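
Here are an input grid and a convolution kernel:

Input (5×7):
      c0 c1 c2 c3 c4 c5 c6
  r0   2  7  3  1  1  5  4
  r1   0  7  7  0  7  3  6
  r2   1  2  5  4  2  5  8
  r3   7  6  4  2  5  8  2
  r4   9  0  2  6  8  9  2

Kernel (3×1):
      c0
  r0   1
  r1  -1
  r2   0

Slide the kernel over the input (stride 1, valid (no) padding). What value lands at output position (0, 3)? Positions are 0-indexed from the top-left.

1

The receptive field on the input at this output position is [1 / 0 / 4]. Elementwise product with the kernel and sum: 1·1 + 0·-1.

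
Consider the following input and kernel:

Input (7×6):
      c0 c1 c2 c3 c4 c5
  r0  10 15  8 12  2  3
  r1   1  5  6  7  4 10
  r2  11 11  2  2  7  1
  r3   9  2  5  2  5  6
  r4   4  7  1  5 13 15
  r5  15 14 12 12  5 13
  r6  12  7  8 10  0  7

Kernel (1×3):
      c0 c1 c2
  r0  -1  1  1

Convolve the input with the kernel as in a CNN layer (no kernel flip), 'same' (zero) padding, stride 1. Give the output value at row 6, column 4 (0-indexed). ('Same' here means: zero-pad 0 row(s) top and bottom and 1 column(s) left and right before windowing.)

-3

The receptive field on the zero-padded input at this output position is [10 0 7]. Elementwise product with the kernel and sum: 10·-1 + 0·1 + 7·1.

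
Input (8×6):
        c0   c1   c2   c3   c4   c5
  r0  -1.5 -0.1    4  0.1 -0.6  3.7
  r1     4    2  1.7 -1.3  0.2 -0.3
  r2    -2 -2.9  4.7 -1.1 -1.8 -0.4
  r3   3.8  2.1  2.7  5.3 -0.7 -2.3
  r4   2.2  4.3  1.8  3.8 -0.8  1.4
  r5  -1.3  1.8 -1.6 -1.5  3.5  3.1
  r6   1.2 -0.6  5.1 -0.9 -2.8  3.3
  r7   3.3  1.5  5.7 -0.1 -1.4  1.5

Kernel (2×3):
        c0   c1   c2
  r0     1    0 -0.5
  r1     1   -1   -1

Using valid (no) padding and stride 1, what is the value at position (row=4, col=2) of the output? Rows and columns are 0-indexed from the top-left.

The receptive field on the input at this output position is [1.8 3.8 -0.8 / -1.6 -1.5 3.5]. Elementwise product with the kernel and sum: 1.8·1 + -0.8·-0.5 + -1.6·1 + -1.5·-1 + 3.5·-1.

-1.4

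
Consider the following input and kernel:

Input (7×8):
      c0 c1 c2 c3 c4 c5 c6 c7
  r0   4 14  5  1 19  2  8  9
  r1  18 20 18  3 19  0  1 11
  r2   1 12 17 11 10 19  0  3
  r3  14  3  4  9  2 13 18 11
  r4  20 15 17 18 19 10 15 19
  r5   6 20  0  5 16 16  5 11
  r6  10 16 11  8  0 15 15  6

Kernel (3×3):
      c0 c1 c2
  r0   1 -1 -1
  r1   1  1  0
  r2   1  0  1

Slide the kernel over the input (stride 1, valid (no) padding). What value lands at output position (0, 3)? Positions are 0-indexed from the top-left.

32

The receptive field on the input at this output position is [1 19 2 / 3 19 0 / 11 10 19]. Elementwise product with the kernel and sum: 1·1 + 19·-1 + 2·-1 + 3·1 + 19·1 + 11·1 + 19·1.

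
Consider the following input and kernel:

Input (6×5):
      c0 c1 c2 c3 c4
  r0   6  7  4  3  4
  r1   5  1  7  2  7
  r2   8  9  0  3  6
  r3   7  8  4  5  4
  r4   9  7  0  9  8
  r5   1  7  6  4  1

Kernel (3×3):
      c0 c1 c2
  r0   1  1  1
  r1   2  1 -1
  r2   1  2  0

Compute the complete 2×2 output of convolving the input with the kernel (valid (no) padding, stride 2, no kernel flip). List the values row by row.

Output[0,0]: The receptive field on the input at this output position is [6 7 4 / 5 1 7 / 8 9 0]. Elementwise product with the kernel and sum: 6·1 + 7·1 + 4·1 + 5·2 + 1·1 + 7·-1 + 8·1 + 9·2.
Output[0,1]: The receptive field on the input at this output position is [4 3 4 / 7 2 7 / 0 3 6]. Elementwise product with the kernel and sum: 4·1 + 3·1 + 4·1 + 7·2 + 2·1 + 7·-1 + 0·1 + 3·2.

47 26
58 36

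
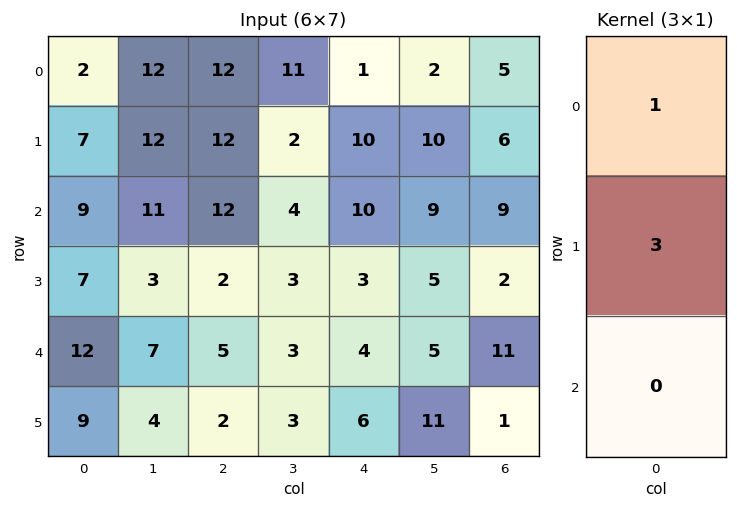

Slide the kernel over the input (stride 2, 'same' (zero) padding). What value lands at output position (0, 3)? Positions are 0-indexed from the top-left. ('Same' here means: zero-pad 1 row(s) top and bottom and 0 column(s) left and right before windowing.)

The receptive field on the zero-padded input at this output position is [0 / 5 / 6]. Elementwise product with the kernel and sum: 0·1 + 5·3.

15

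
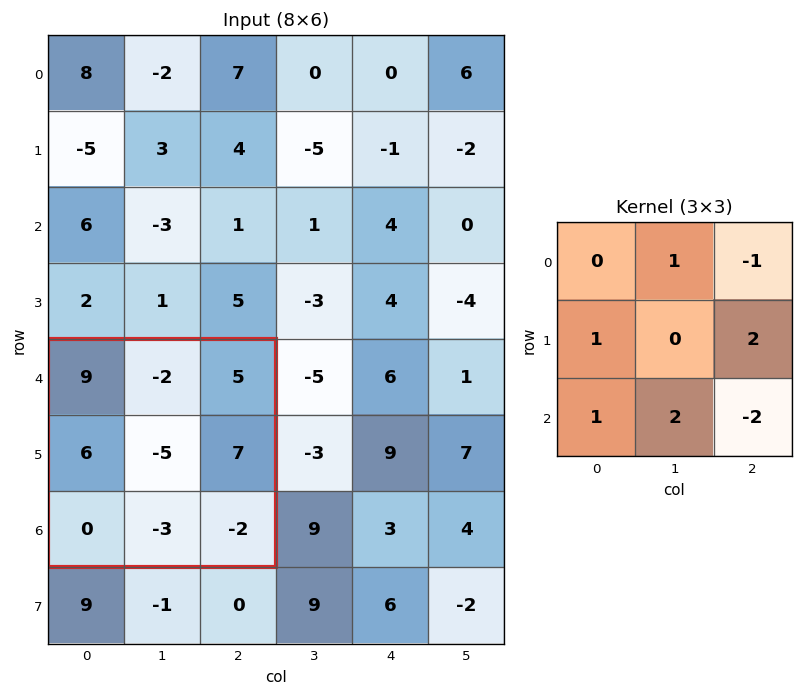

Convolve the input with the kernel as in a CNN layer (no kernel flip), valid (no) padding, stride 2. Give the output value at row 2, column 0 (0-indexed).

11

The receptive field on the input at this output position is [9 -2 5 / 6 -5 7 / 0 -3 -2]. Elementwise product with the kernel and sum: -2·1 + 5·-1 + 6·1 + 7·2 + 0·1 + -3·2 + -2·-2.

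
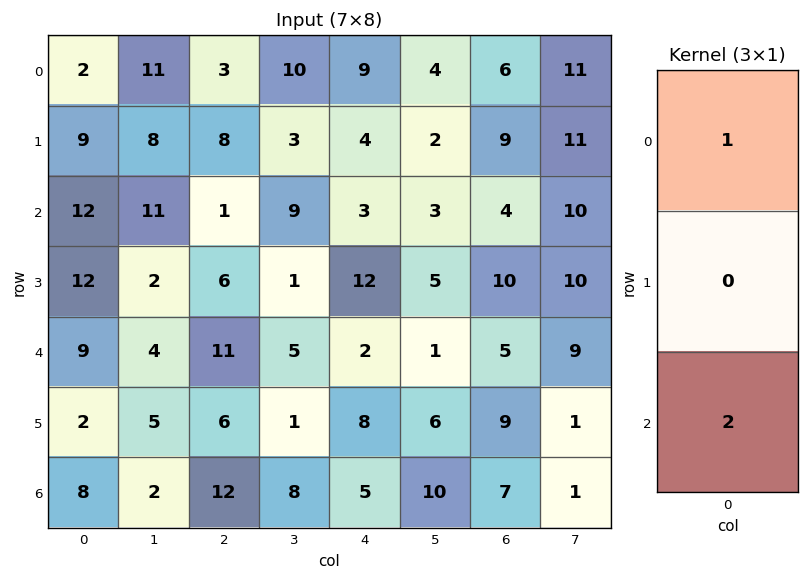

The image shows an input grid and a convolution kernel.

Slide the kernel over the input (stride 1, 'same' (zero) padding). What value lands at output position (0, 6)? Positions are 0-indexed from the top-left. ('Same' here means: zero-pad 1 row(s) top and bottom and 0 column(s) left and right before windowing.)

18

The receptive field on the zero-padded input at this output position is [0 / 6 / 9]. Elementwise product with the kernel and sum: 0·1 + 9·2.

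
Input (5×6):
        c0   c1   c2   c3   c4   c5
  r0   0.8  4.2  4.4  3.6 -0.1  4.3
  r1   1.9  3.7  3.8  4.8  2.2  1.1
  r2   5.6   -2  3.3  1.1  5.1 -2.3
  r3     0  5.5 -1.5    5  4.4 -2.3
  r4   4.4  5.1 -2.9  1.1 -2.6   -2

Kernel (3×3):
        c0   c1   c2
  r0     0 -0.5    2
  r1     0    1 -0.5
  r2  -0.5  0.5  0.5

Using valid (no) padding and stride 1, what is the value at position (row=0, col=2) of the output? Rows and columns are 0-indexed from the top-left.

3.15

The receptive field on the input at this output position is [4.4 3.6 -0.1 / 3.8 4.8 2.2 / 3.3 1.1 5.1]. Elementwise product with the kernel and sum: 3.6·-0.5 + -0.1·2 + 4.8·1 + 2.2·-0.5 + 3.3·-0.5 + 1.1·0.5 + 5.1·0.5.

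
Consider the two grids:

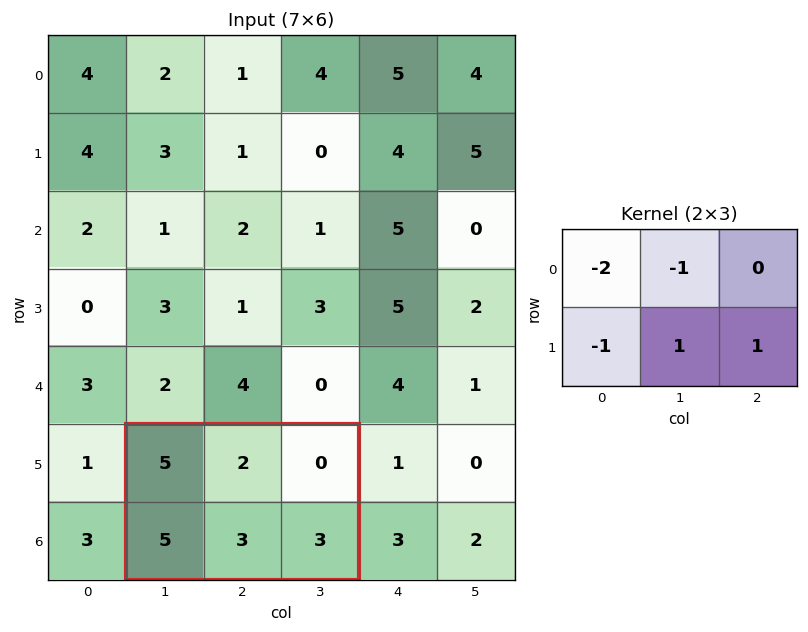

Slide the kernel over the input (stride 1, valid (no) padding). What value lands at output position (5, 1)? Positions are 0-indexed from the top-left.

The receptive field on the input at this output position is [5 2 0 / 5 3 3]. Elementwise product with the kernel and sum: 5·-2 + 2·-1 + 5·-1 + 3·1 + 3·1.

-11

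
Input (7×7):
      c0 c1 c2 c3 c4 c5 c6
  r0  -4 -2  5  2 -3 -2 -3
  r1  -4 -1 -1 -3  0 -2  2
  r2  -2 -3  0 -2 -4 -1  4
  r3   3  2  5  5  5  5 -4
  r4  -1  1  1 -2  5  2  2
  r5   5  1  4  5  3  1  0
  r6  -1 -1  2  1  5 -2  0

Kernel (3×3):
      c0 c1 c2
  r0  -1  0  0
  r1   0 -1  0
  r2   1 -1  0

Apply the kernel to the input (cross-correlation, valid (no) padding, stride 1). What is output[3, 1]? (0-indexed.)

The receptive field on the input at this output position is [2 5 5 / 1 1 -2 / 1 4 5]. Elementwise product with the kernel and sum: 2·-1 + 1·-1 + 1·1 + 4·-1.

-6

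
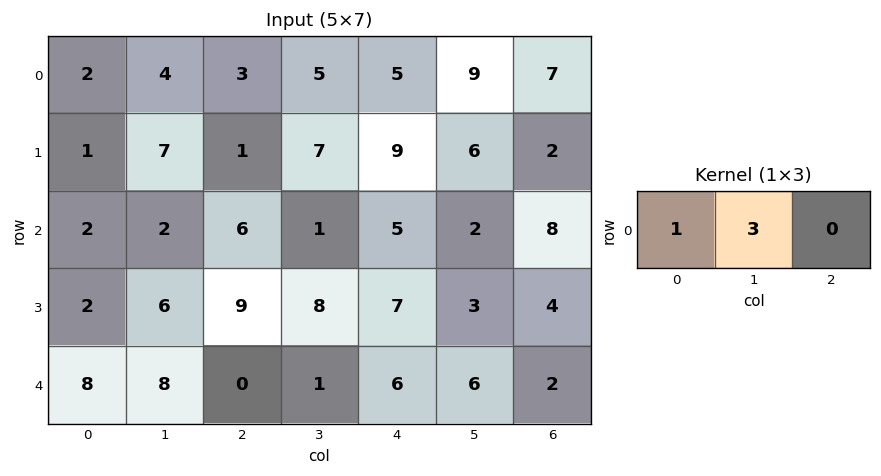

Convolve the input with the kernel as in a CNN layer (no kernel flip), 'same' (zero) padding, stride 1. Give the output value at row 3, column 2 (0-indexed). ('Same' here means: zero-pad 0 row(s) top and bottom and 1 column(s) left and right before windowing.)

33

The receptive field on the zero-padded input at this output position is [6 9 8]. Elementwise product with the kernel and sum: 6·1 + 9·3.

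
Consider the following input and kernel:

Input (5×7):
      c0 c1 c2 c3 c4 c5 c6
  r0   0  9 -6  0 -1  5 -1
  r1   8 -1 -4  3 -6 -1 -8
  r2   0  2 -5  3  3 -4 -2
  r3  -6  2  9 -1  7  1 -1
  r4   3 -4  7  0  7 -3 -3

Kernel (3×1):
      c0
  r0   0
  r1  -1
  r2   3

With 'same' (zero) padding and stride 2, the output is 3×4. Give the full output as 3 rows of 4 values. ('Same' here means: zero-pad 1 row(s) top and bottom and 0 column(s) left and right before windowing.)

Output[0,0]: The receptive field on the zero-padded input at this output position is [0 / 0 / 8]. Elementwise product with the kernel and sum: 0·-1 + 8·3.
Output[0,1]: The receptive field on the zero-padded input at this output position is [0 / -6 / -4]. Elementwise product with the kernel and sum: -6·-1 + -4·3.

24 -6 -17 -23
-18 32 18 -1
-3 -7 -7 3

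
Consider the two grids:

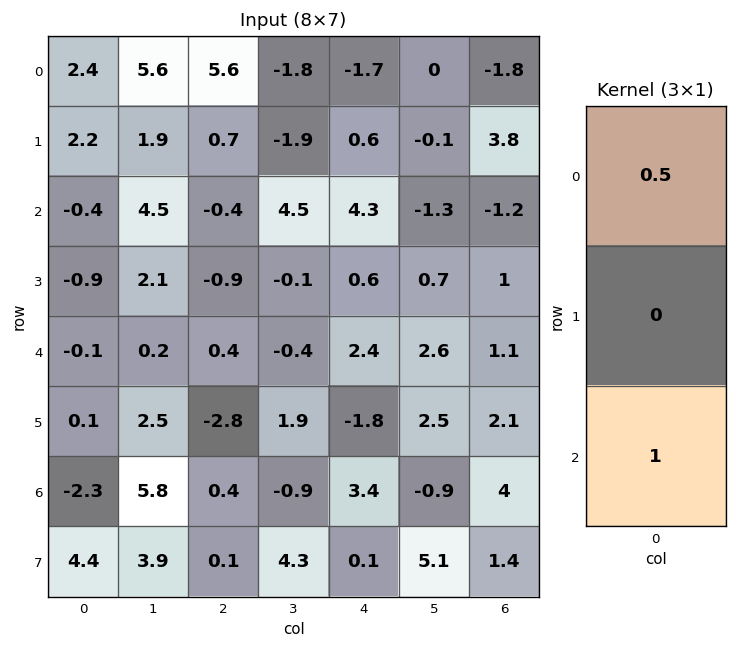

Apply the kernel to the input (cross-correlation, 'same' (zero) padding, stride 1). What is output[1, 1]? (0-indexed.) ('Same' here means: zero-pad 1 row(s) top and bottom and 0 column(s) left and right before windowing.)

7.3

The receptive field on the zero-padded input at this output position is [5.6 / 1.9 / 4.5]. Elementwise product with the kernel and sum: 5.6·0.5 + 4.5·1.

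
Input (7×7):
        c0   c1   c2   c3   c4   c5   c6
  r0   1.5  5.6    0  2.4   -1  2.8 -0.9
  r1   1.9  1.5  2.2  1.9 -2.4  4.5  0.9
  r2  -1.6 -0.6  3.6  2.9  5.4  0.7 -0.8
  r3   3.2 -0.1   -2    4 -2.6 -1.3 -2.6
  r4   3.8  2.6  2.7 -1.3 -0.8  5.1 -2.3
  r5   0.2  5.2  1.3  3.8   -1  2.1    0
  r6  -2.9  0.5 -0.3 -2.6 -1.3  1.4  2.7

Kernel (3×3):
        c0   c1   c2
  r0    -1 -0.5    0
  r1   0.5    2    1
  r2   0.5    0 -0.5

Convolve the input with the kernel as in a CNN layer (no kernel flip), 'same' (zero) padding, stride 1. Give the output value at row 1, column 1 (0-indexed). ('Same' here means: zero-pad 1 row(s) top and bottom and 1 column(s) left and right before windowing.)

-0.75

The receptive field on the zero-padded input at this output position is [1.5 5.6 0 / 1.9 1.5 2.2 / -1.6 -0.6 3.6]. Elementwise product with the kernel and sum: 1.5·-1 + 5.6·-0.5 + 1.9·0.5 + 1.5·2 + 2.2·1 + -1.6·0.5 + 3.6·-0.5.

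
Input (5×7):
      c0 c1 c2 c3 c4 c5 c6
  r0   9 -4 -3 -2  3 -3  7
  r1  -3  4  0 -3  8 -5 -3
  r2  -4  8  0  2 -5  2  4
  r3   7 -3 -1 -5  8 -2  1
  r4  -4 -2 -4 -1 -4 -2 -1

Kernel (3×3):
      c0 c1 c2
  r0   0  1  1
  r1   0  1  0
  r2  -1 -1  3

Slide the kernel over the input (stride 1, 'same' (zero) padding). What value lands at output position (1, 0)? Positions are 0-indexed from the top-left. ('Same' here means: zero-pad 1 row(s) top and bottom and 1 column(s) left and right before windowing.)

The receptive field on the zero-padded input at this output position is [0 9 -4 / 0 -3 4 / 0 -4 8]. Elementwise product with the kernel and sum: 9·1 + -4·1 + -3·1 + 0·-1 + -4·-1 + 8·3.

30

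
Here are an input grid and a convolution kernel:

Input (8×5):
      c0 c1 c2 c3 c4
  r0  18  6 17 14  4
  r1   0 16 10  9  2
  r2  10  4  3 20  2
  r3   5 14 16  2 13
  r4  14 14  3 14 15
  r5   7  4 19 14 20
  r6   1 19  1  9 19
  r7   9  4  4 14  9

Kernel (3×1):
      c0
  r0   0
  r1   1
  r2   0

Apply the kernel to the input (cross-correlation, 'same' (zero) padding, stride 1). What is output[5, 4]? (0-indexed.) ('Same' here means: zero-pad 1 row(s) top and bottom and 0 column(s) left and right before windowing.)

The receptive field on the zero-padded input at this output position is [15 / 20 / 19]. Elementwise product with the kernel and sum: 20·1.

20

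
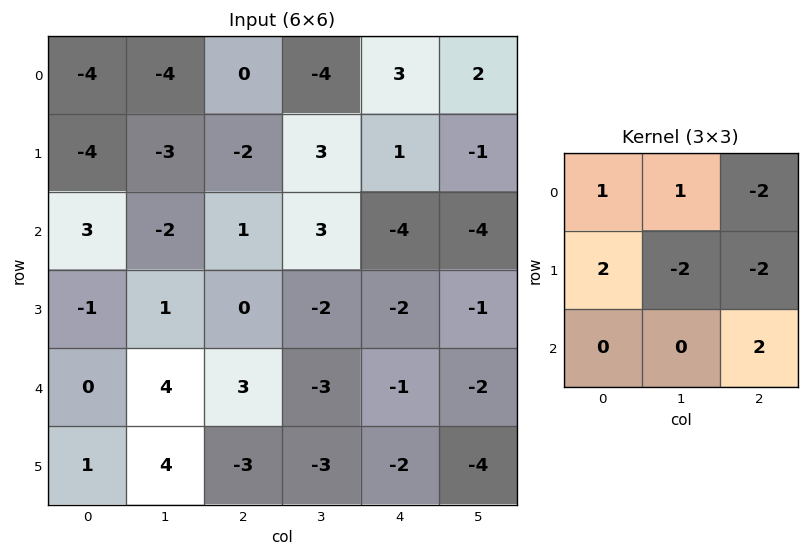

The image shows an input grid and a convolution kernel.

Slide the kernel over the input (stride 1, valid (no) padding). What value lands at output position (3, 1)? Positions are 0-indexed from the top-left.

7

The receptive field on the input at this output position is [1 0 -2 / 4 3 -3 / 4 -3 -3]. Elementwise product with the kernel and sum: 1·1 + 0·1 + -2·-2 + 4·2 + 3·-2 + -3·-2 + -3·2.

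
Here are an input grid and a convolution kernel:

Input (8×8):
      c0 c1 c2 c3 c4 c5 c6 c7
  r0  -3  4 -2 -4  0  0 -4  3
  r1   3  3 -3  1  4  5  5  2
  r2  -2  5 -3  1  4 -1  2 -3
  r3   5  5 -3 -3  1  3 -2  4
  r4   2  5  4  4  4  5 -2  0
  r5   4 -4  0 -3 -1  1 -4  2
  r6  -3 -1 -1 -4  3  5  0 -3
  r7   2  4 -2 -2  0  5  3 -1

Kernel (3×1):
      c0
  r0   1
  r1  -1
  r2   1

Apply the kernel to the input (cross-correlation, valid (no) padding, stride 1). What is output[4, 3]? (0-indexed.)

3

The receptive field on the input at this output position is [4 / -3 / -4]. Elementwise product with the kernel and sum: 4·1 + -3·-1 + -4·1.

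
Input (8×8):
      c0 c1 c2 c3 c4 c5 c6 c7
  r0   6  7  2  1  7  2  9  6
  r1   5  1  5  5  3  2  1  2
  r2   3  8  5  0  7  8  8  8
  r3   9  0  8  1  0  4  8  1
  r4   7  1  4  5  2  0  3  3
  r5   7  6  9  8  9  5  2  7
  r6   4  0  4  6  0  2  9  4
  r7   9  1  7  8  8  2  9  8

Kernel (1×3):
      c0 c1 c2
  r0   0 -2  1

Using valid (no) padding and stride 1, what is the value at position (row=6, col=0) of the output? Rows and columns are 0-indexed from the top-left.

4

The receptive field on the input at this output position is [4 0 4]. Elementwise product with the kernel and sum: 0·-2 + 4·1.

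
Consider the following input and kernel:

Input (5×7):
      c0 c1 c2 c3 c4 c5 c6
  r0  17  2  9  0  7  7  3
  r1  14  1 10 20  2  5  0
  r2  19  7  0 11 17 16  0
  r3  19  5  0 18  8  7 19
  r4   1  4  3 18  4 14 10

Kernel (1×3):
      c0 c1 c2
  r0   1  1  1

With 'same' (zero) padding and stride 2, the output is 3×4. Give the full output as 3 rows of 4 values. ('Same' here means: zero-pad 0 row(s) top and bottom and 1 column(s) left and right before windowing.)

19 11 14 10
26 18 44 16
5 25 36 24

Output[0,0]: The receptive field on the zero-padded input at this output position is [0 17 2]. Elementwise product with the kernel and sum: 0·1 + 17·1 + 2·1.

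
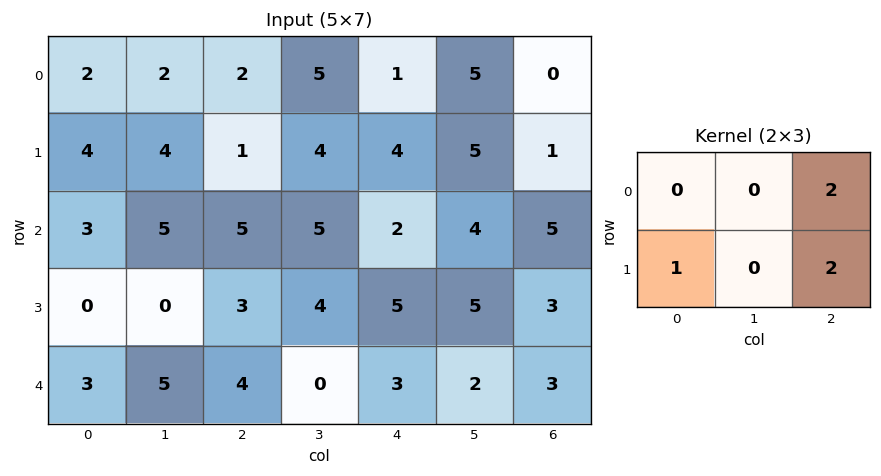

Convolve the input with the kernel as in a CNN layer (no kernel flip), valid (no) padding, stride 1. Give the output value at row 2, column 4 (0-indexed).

The receptive field on the input at this output position is [2 4 5 / 5 5 3]. Elementwise product with the kernel and sum: 5·2 + 5·1 + 3·2.

21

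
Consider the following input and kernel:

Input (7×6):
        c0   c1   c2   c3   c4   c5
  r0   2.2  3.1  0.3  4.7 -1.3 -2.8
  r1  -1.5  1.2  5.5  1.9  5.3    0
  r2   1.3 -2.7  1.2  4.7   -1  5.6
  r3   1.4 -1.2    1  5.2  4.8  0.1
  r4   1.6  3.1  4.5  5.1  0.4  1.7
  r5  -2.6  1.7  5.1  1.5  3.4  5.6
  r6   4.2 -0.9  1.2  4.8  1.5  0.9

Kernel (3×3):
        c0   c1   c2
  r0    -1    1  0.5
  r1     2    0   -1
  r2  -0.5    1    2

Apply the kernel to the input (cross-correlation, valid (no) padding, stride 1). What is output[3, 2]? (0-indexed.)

The receptive field on the input at this output position is [1 5.2 4.8 / 4.5 5.1 0.4 / 5.1 1.5 3.4]. Elementwise product with the kernel and sum: 1·-1 + 5.2·1 + 4.8·0.5 + 4.5·2 + 0.4·-1 + 5.1·-0.5 + 1.5·1 + 3.4·2.

20.95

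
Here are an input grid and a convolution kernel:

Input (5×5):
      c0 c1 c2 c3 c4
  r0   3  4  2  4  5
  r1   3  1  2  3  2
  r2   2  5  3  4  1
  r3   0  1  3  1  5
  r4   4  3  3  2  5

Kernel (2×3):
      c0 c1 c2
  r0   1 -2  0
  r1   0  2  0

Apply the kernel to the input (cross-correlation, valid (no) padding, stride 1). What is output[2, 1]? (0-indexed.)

The receptive field on the input at this output position is [5 3 4 / 1 3 1]. Elementwise product with the kernel and sum: 5·1 + 3·-2 + 3·2.

5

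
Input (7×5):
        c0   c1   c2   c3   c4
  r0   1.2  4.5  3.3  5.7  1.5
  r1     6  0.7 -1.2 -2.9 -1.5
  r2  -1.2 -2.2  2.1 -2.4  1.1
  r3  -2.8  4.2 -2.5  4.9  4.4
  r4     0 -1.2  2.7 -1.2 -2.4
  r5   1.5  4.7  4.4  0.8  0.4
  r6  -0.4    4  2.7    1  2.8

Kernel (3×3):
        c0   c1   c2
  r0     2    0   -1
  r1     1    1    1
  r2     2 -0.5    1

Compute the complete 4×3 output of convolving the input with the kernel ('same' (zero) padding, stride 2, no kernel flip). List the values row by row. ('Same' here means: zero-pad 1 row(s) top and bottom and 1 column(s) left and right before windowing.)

Output[0,0]: The receptive field on the zero-padded input at this output position is [0 0 0 / 0 1.2 4.5 / 0 6 0.7]. Elementwise product with the kernel and sum: 0·2 + 0·-1 + 0·1 + 1.2·1 + 4.5·1 + 0·2 + 6·-0.5 + 0.7·1.

3.4 12.6 2.15
1.5 16.35 0.5
-1.45 11.8 7.6
-1.1 16.3 5.4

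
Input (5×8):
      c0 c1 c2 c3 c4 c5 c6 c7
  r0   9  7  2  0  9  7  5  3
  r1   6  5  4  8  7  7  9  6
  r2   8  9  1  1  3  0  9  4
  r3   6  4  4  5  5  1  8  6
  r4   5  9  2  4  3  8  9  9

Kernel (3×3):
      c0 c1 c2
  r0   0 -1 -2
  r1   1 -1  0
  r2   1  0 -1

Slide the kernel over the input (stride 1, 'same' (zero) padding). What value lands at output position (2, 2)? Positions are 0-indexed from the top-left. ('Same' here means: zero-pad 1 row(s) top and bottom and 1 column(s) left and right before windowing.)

The receptive field on the zero-padded input at this output position is [5 4 8 / 9 1 1 / 4 4 5]. Elementwise product with the kernel and sum: 4·-1 + 8·-2 + 9·1 + 1·-1 + 4·1 + 5·-1.

-13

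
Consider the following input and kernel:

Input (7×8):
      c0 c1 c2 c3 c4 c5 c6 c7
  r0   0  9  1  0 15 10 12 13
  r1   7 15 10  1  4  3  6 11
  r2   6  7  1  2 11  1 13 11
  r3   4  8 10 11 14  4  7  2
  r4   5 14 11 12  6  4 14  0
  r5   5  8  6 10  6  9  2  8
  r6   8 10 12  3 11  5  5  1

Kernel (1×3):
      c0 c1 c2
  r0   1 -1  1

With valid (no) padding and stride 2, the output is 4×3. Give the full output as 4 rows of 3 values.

-8 16 17
0 10 23
2 5 16
10 20 11

Output[0,0]: The receptive field on the input at this output position is [0 9 1]. Elementwise product with the kernel and sum: 0·1 + 9·-1 + 1·1.
Output[0,1]: The receptive field on the input at this output position is [1 0 15]. Elementwise product with the kernel and sum: 1·1 + 0·-1 + 15·1.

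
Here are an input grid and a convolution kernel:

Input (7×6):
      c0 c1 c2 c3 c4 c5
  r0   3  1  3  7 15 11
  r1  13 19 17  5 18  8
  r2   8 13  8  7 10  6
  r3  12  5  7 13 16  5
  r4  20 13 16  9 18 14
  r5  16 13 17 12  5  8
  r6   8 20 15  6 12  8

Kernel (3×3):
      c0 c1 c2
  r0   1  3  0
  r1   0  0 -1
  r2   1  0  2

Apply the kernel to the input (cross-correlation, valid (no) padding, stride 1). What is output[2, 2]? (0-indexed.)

65

The receptive field on the input at this output position is [8 7 10 / 7 13 16 / 16 9 18]. Elementwise product with the kernel and sum: 8·1 + 7·3 + 16·-1 + 16·1 + 18·2.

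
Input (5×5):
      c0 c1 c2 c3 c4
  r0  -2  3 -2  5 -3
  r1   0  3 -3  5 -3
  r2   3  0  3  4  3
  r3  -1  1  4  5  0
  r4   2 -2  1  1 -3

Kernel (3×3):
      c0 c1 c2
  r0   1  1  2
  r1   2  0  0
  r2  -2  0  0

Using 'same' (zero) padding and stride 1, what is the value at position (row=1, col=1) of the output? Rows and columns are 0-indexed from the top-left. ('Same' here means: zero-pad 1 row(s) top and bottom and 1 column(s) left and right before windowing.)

The receptive field on the zero-padded input at this output position is [-2 3 -2 / 0 3 -3 / 3 0 3]. Elementwise product with the kernel and sum: -2·1 + 3·1 + -2·2 + 0·2 + 3·-2.

-9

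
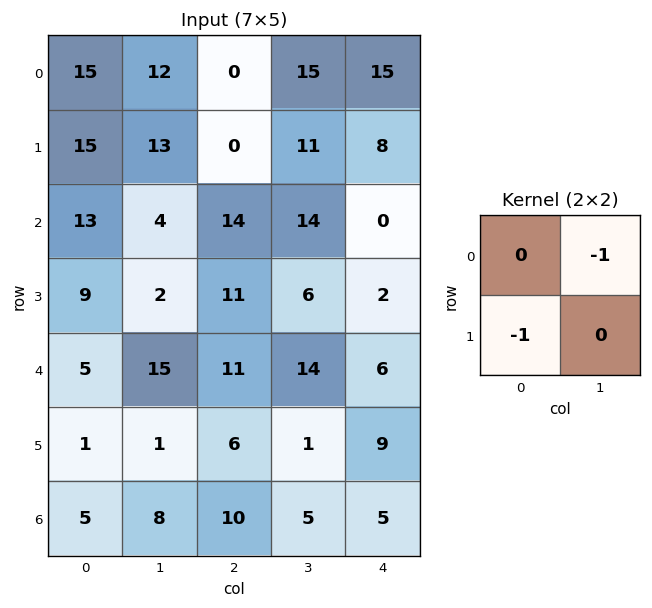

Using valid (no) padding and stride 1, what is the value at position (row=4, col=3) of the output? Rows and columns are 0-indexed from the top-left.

-7

The receptive field on the input at this output position is [14 6 / 1 9]. Elementwise product with the kernel and sum: 6·-1 + 1·-1.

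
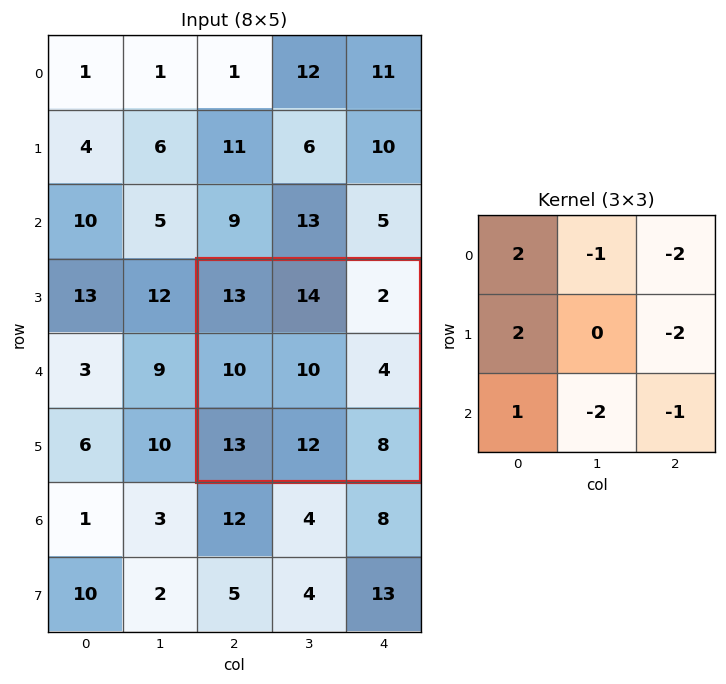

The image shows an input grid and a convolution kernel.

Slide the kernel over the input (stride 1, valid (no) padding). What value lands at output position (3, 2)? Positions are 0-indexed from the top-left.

1

The receptive field on the input at this output position is [13 14 2 / 10 10 4 / 13 12 8]. Elementwise product with the kernel and sum: 13·2 + 14·-1 + 2·-2 + 10·2 + 4·-2 + 13·1 + 12·-2 + 8·-1.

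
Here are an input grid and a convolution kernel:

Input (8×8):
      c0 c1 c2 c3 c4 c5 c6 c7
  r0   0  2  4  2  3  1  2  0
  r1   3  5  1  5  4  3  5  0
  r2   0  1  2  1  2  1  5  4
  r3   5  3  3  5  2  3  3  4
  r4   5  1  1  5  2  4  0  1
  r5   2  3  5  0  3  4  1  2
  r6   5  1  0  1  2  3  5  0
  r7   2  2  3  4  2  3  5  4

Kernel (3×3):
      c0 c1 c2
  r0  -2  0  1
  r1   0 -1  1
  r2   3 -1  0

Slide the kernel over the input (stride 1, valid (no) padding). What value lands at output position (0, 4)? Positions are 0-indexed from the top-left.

The receptive field on the input at this output position is [3 1 2 / 4 3 5 / 2 1 5]. Elementwise product with the kernel and sum: 3·-2 + 2·1 + 3·-1 + 5·1 + 2·3 + 1·-1.

3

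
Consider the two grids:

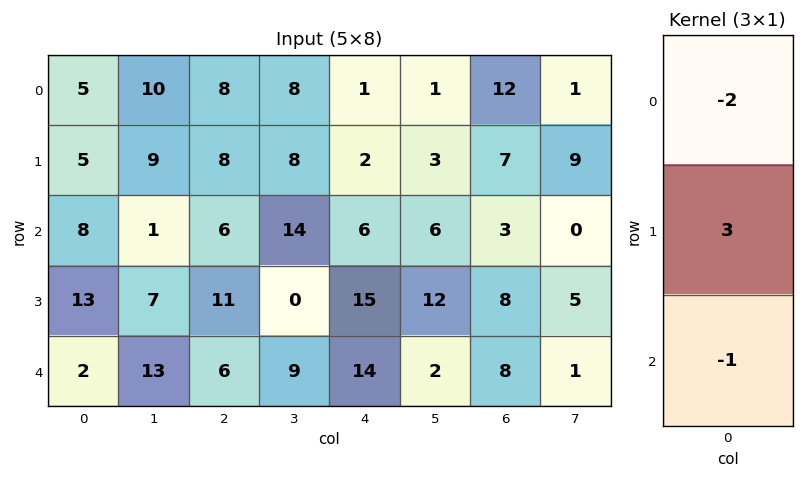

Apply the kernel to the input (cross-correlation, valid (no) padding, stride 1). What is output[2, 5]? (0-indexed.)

22

The receptive field on the input at this output position is [6 / 12 / 2]. Elementwise product with the kernel and sum: 6·-2 + 12·3 + 2·-1.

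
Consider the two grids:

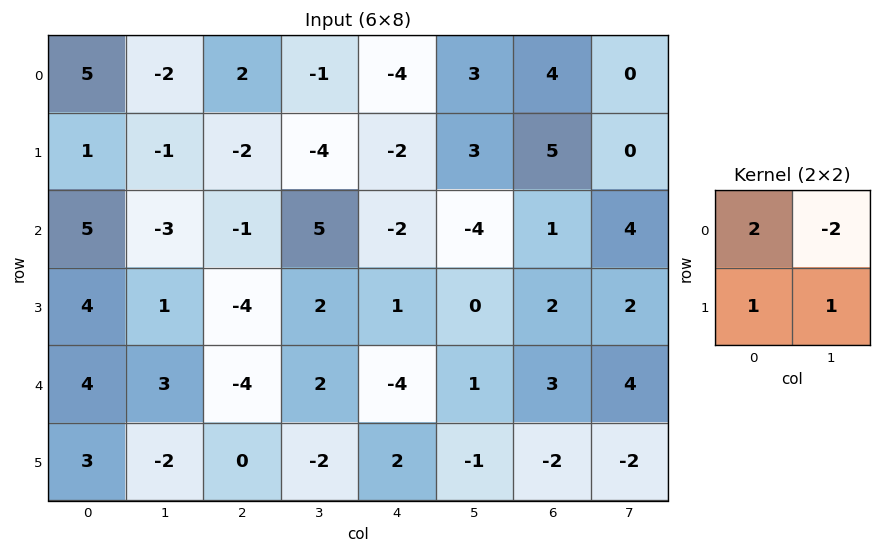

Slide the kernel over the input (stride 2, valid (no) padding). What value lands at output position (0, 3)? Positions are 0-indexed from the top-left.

The receptive field on the input at this output position is [4 0 / 5 0]. Elementwise product with the kernel and sum: 4·2 + 0·-2 + 5·1 + 0·1.

13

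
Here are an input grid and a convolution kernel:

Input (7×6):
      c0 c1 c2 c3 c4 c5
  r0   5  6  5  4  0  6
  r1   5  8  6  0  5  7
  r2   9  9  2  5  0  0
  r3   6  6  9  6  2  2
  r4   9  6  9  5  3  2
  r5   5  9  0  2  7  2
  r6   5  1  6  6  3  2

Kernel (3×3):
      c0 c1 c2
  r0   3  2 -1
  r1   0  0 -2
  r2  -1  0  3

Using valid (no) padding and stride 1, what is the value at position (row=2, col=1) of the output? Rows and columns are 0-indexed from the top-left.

The receptive field on the input at this output position is [9 2 5 / 6 9 6 / 6 9 5]. Elementwise product with the kernel and sum: 9·3 + 2·2 + 5·-1 + 6·-2 + 6·-1 + 5·3.

23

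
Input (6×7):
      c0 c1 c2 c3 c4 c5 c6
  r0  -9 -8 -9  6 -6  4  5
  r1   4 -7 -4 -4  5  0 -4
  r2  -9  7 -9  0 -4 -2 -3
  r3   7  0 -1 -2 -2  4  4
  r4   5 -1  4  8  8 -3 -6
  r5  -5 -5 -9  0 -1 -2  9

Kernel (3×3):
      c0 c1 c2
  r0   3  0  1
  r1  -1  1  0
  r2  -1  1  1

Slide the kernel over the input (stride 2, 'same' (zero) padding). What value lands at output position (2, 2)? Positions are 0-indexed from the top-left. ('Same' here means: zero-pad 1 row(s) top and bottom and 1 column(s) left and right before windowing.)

-5

The receptive field on the zero-padded input at this output position is [-2 -2 4 / 8 8 -3 / 0 -1 -2]. Elementwise product with the kernel and sum: -2·3 + 4·1 + 8·-1 + 8·1 + 0·-1 + -1·1 + -2·1.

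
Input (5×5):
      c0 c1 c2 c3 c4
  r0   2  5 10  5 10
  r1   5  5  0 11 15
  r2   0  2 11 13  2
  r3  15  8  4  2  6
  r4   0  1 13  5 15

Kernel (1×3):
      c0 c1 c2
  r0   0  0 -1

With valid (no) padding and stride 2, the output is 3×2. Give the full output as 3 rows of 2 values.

-10 -10
-11 -2
-13 -15

Output[0,0]: The receptive field on the input at this output position is [2 5 10]. Elementwise product with the kernel and sum: 10·-1.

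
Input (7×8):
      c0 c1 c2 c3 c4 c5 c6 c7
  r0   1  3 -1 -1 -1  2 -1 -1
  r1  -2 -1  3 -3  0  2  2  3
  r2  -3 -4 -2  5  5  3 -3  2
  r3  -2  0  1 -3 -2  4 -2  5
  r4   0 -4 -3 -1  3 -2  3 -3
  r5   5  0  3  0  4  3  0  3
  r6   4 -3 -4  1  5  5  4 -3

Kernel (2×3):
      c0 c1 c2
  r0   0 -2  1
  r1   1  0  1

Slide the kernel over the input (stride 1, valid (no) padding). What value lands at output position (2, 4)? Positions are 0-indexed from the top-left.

The receptive field on the input at this output position is [5 3 -3 / -2 4 -2]. Elementwise product with the kernel and sum: 3·-2 + -3·1 + -2·1 + -2·1.

-13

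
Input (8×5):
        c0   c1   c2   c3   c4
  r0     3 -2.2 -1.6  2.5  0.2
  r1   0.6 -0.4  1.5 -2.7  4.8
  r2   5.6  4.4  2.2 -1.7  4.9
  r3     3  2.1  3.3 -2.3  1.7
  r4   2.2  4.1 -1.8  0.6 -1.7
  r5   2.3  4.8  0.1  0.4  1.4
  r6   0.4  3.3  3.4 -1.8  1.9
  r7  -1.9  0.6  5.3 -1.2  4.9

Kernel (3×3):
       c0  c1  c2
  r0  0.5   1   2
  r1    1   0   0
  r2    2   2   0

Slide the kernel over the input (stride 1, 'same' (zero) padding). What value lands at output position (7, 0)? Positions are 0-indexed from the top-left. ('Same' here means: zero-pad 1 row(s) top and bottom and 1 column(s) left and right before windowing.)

The receptive field on the zero-padded input at this output position is [0 0.4 3.3 / 0 -1.9 0.6 / 0 0 0]. Elementwise product with the kernel and sum: 0·0.5 + 0.4·1 + 3.3·2 + 0·1 + 0·2 + 0·2.

7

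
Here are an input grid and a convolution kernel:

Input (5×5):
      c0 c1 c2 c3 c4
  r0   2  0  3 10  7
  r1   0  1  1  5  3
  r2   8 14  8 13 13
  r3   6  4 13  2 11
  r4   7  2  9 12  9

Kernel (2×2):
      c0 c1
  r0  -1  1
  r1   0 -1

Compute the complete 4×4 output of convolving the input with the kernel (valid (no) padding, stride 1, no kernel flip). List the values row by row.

-3 2 2 -6
-13 -8 -9 -15
2 -19 3 -11
-4 0 -23 0

Output[0,0]: The receptive field on the input at this output position is [2 0 / 0 1]. Elementwise product with the kernel and sum: 2·-1 + 0·1 + 1·-1.
Output[0,1]: The receptive field on the input at this output position is [0 3 / 1 1]. Elementwise product with the kernel and sum: 0·-1 + 3·1 + 1·-1.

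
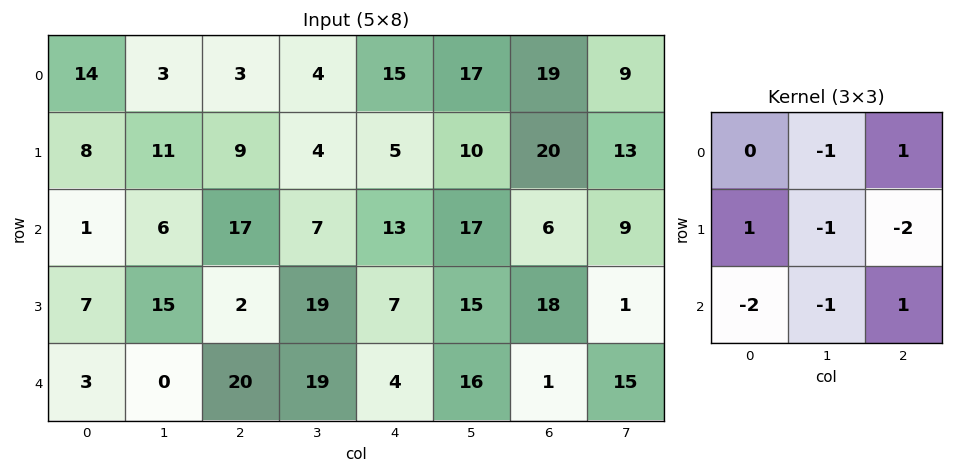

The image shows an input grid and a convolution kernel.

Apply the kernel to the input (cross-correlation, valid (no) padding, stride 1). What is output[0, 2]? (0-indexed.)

-22

The receptive field on the input at this output position is [3 4 15 / 9 4 5 / 17 7 13]. Elementwise product with the kernel and sum: 4·-1 + 15·1 + 9·1 + 4·-1 + 5·-2 + 17·-2 + 7·-1 + 13·1.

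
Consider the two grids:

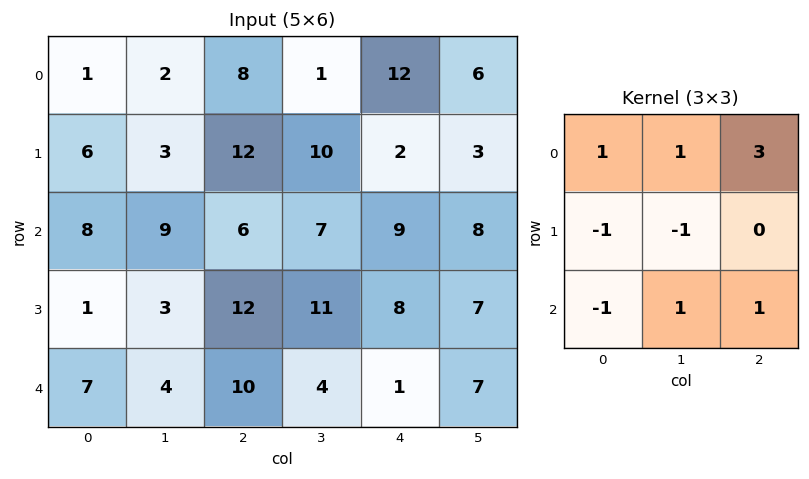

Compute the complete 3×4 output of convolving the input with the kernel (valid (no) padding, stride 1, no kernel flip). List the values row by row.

25 2 33 29
42 50 22 9
38 31 12 25

Output[0,0]: The receptive field on the input at this output position is [1 2 8 / 6 3 12 / 8 9 6]. Elementwise product with the kernel and sum: 1·1 + 2·1 + 8·3 + 6·-1 + 3·-1 + 8·-1 + 9·1 + 6·1.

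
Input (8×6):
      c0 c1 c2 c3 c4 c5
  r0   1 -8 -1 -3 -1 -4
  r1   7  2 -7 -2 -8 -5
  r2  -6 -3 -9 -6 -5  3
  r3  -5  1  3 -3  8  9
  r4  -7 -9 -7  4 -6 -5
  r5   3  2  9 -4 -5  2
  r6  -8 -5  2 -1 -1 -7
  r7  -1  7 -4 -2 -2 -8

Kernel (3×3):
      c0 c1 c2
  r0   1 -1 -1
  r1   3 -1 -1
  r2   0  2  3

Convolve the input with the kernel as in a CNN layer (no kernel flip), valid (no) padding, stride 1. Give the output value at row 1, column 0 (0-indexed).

The receptive field on the input at this output position is [7 2 -7 / -6 -3 -9 / -5 1 3]. Elementwise product with the kernel and sum: 7·1 + 2·-1 + -7·-1 + -6·3 + -3·-1 + -9·-1 + 1·2 + 3·3.

17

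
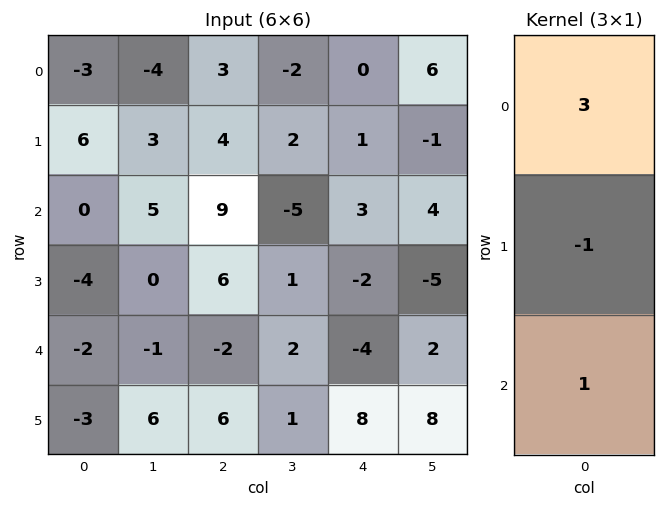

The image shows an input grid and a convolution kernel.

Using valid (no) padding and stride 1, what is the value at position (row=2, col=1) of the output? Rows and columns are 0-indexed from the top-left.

14

The receptive field on the input at this output position is [5 / 0 / -1]. Elementwise product with the kernel and sum: 5·3 + 0·-1 + -1·1.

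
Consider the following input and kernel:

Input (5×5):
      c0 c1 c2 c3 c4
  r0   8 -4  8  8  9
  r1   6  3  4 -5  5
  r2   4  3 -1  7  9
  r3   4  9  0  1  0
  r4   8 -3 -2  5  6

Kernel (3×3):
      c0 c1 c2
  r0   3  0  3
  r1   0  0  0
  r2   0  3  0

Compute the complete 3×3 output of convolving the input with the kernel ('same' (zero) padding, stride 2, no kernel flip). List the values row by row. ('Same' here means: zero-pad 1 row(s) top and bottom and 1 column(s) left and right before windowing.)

Output[0,0]: The receptive field on the zero-padded input at this output position is [0 0 0 / 0 8 -4 / 0 6 3]. Elementwise product with the kernel and sum: 0·3 + 0·3 + 6·3.

18 12 15
21 -6 -15
27 30 3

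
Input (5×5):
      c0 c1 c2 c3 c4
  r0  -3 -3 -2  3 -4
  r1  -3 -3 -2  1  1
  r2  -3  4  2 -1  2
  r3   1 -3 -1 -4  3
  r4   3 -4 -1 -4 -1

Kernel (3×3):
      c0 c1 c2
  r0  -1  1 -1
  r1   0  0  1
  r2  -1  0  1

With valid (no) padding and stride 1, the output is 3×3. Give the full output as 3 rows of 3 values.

Output[0,0]: The receptive field on the input at this output position is [-3 -3 -2 / -3 -3 -2 / -3 4 2]. Elementwise product with the kernel and sum: -3·-1 + -3·1 + -2·-1 + -2·1 + -3·-1 + 2·1.

5 -6 10
2 -2 8
0 -5 -2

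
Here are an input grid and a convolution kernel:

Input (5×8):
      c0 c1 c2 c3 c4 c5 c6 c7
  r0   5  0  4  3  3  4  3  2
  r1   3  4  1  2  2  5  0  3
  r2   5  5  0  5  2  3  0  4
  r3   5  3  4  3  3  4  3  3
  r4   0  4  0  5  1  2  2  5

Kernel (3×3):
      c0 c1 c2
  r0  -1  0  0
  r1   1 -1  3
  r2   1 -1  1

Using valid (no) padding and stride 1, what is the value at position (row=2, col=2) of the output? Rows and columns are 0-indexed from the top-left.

The receptive field on the input at this output position is [0 5 2 / 4 3 3 / 0 5 1]. Elementwise product with the kernel and sum: 0·-1 + 4·1 + 3·-1 + 3·3 + 0·1 + 5·-1 + 1·1.

6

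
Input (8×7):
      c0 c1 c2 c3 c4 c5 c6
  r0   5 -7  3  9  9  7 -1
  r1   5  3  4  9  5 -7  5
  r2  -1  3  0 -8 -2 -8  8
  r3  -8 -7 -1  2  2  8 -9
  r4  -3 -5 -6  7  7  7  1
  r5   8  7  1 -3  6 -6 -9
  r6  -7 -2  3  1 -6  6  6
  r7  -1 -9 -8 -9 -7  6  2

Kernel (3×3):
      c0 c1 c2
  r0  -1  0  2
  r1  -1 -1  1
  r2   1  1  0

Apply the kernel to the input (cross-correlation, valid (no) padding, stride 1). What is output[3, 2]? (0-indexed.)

The receptive field on the input at this output position is [-1 2 2 / -6 7 7 / 1 -3 6]. Elementwise product with the kernel and sum: -1·-1 + 2·2 + -6·-1 + 7·-1 + 7·1 + 1·1 + -3·1.

9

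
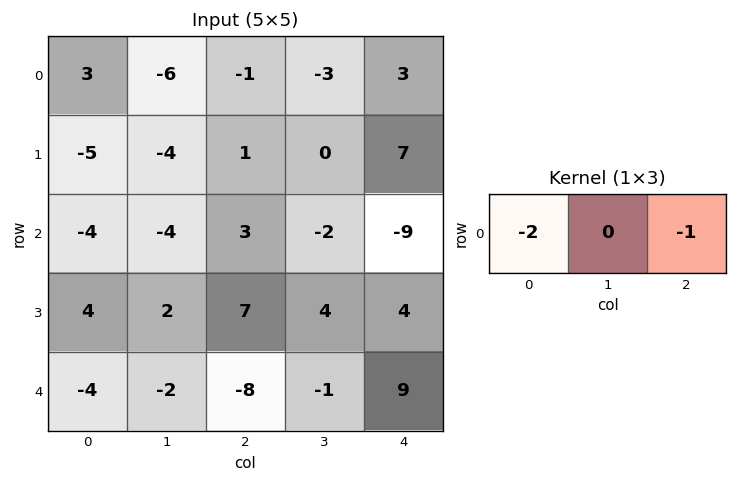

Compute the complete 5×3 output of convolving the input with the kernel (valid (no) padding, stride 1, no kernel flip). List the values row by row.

-5 15 -1
9 8 -9
5 10 3
-15 -8 -18
16 5 7

Output[0,0]: The receptive field on the input at this output position is [3 -6 -1]. Elementwise product with the kernel and sum: 3·-2 + -1·-1.
Output[0,1]: The receptive field on the input at this output position is [-6 -1 -3]. Elementwise product with the kernel and sum: -6·-2 + -3·-1.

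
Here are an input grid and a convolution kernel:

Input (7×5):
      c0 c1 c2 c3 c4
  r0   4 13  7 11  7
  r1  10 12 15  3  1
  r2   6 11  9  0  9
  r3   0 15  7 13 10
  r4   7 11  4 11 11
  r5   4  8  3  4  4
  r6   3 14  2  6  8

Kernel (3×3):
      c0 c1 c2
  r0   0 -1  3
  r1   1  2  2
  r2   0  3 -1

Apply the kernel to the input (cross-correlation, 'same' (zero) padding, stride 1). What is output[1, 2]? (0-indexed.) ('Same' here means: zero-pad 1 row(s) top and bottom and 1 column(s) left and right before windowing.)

101

The receptive field on the zero-padded input at this output position is [13 7 11 / 12 15 3 / 11 9 0]. Elementwise product with the kernel and sum: 7·-1 + 11·3 + 12·1 + 15·2 + 3·2 + 9·3 + 0·-1.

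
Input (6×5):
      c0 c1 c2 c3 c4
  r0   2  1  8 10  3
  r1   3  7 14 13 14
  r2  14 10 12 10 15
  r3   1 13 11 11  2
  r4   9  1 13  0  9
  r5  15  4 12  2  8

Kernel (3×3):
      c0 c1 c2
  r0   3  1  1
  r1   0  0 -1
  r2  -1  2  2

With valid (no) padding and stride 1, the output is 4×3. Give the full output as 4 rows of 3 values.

Output[0,0]: The receptive field on the input at this output position is [2 1 8 / 3 7 14 / 14 10 12]. Elementwise product with the kernel and sum: 2·3 + 1·1 + 8·1 + 14·-1 + 14·-1 + 10·2 + 12·2.

31 42 61
65 69 69
72 66 64
31 85 45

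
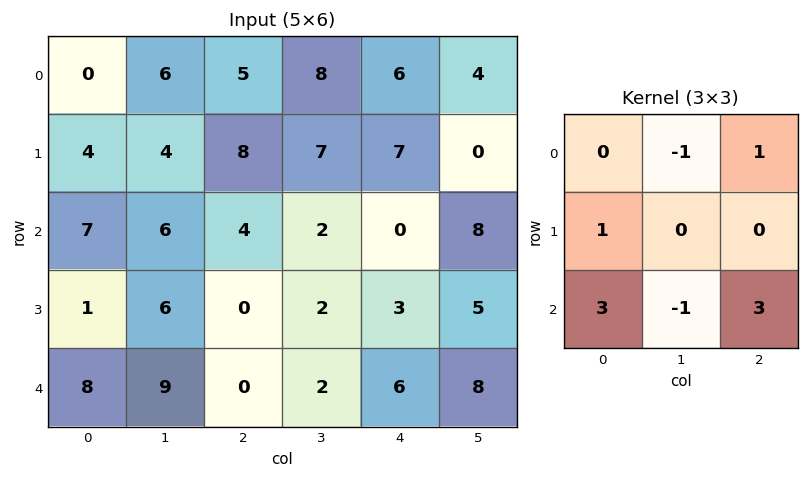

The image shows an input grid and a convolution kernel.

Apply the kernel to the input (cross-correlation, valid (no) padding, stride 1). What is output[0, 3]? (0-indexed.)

35

The receptive field on the input at this output position is [8 6 4 / 7 7 0 / 2 0 8]. Elementwise product with the kernel and sum: 6·-1 + 4·1 + 7·1 + 2·3 + 0·-1 + 8·3.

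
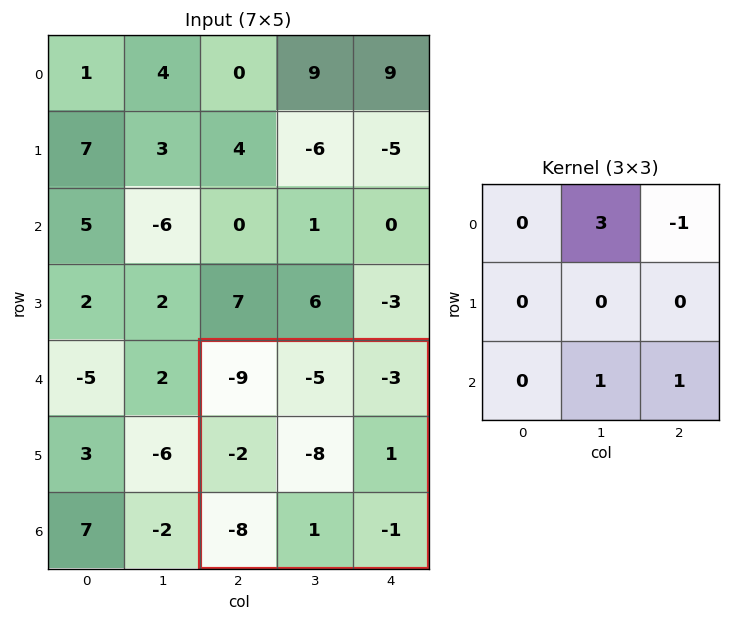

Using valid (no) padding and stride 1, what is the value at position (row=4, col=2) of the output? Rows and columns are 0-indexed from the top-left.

The receptive field on the input at this output position is [-9 -5 -3 / -2 -8 1 / -8 1 -1]. Elementwise product with the kernel and sum: -5·3 + -3·-1 + 1·1 + -1·1.

-12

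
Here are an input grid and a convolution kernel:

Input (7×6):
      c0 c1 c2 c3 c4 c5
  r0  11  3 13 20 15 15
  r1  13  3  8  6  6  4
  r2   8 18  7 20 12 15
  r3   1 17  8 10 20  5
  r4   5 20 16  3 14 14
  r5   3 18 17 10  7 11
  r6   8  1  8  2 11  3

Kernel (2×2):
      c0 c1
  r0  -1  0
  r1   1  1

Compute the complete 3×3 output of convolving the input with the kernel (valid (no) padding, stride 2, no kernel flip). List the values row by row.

5 1 -5
10 11 13
16 11 4

Output[0,0]: The receptive field on the input at this output position is [11 3 / 13 3]. Elementwise product with the kernel and sum: 11·-1 + 13·1 + 3·1.
Output[0,1]: The receptive field on the input at this output position is [13 20 / 8 6]. Elementwise product with the kernel and sum: 13·-1 + 8·1 + 6·1.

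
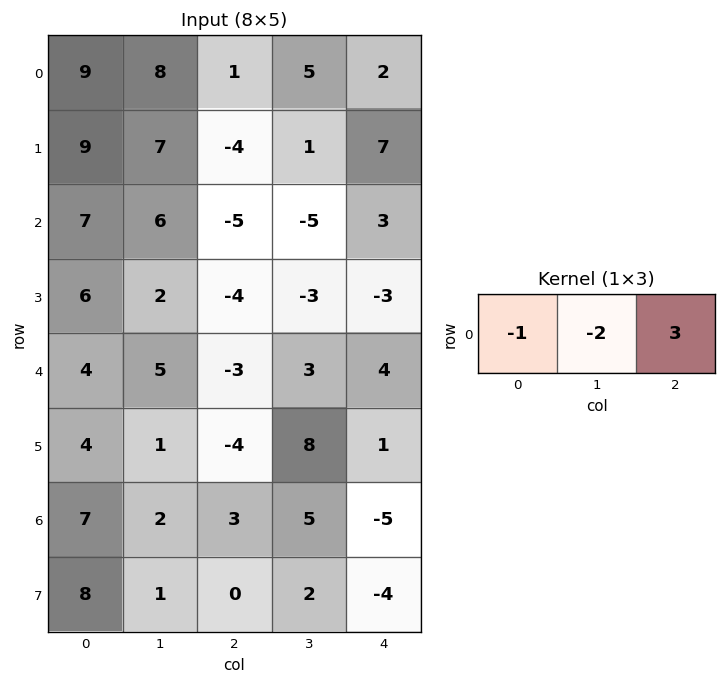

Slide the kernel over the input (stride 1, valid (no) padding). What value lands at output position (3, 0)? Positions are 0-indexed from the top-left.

-22

The receptive field on the input at this output position is [6 2 -4]. Elementwise product with the kernel and sum: 6·-1 + 2·-2 + -4·3.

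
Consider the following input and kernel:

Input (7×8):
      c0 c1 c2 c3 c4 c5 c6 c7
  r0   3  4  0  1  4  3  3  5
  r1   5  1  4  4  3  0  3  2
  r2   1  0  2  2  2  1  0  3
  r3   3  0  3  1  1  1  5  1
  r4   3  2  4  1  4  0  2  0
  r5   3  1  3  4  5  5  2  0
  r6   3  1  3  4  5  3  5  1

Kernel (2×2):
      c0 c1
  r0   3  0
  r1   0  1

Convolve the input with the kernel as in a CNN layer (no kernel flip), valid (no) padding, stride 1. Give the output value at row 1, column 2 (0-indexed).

14

The receptive field on the input at this output position is [4 4 / 2 2]. Elementwise product with the kernel and sum: 4·3 + 2·1.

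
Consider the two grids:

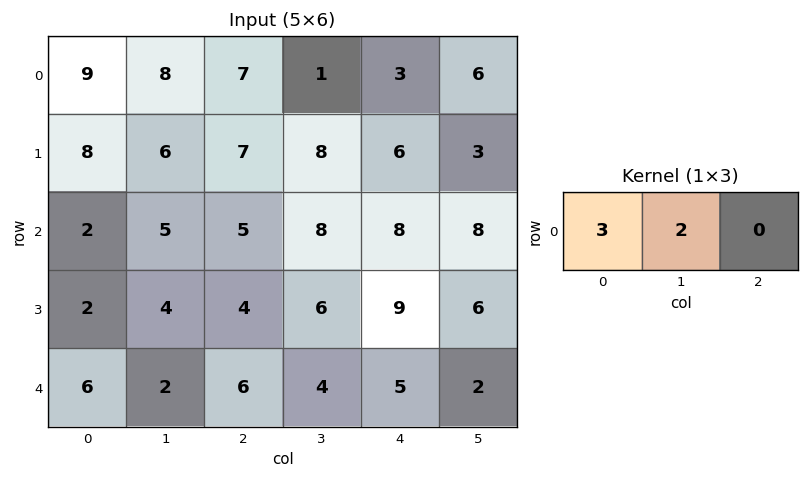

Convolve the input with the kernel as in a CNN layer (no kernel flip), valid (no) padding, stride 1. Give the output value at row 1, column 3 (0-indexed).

36

The receptive field on the input at this output position is [8 6 3]. Elementwise product with the kernel and sum: 8·3 + 6·2.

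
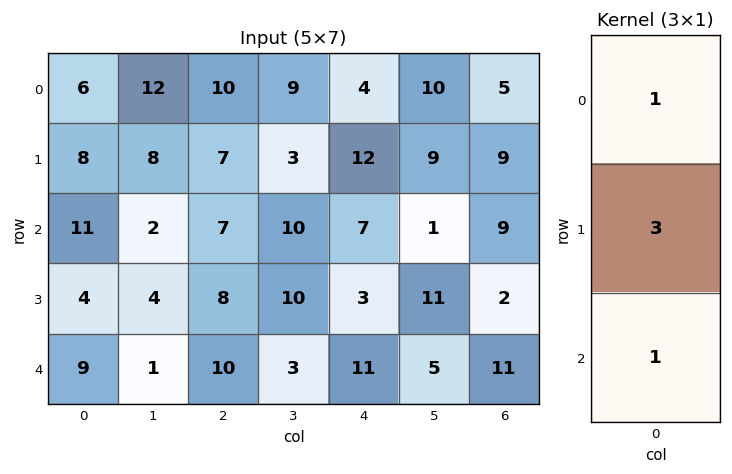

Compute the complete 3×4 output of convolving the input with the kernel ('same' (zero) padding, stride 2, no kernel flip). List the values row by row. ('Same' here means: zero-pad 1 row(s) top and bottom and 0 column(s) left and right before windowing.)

Output[0,0]: The receptive field on the zero-padded input at this output position is [0 / 6 / 8]. Elementwise product with the kernel and sum: 0·1 + 6·3 + 8·1.

26 37 24 24
45 36 36 38
31 38 36 35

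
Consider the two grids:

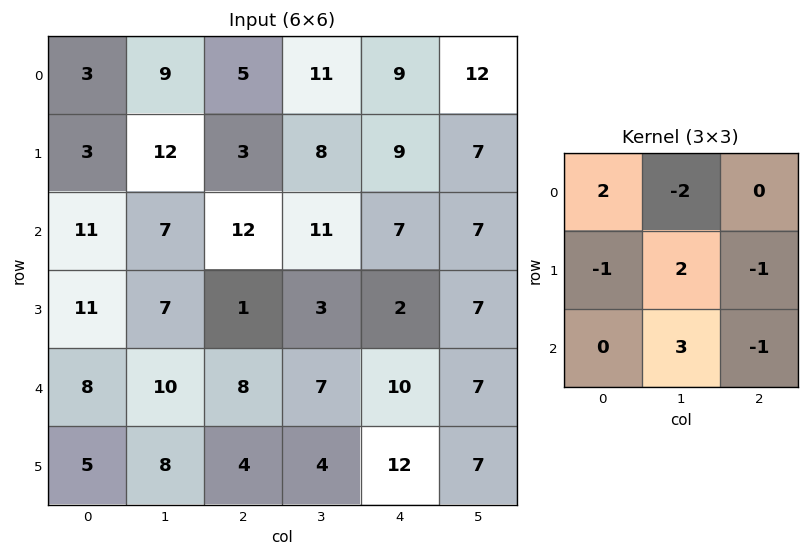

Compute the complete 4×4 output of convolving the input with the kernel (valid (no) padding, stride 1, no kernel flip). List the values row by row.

15 19 18 21
-7 24 0 -7
32 -1 16 25
32 19 -8 37

Output[0,0]: The receptive field on the input at this output position is [3 9 5 / 3 12 3 / 11 7 12]. Elementwise product with the kernel and sum: 3·2 + 9·-2 + 3·-1 + 12·2 + 3·-1 + 7·3 + 12·-1.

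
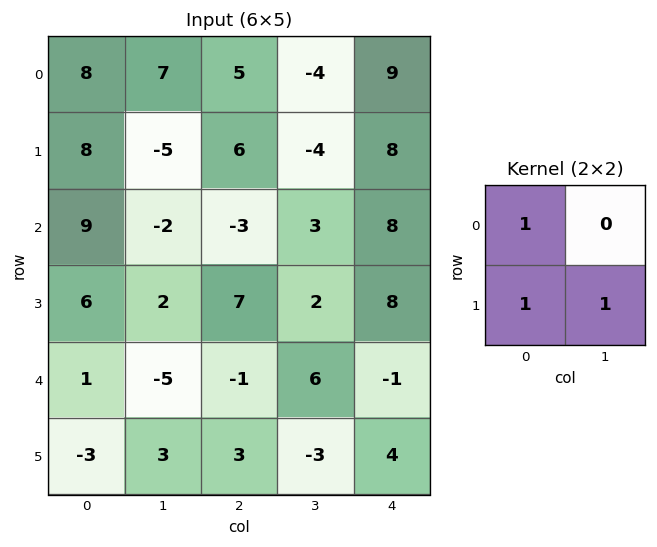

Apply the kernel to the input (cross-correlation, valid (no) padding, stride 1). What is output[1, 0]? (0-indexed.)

The receptive field on the input at this output position is [8 -5 / 9 -2]. Elementwise product with the kernel and sum: 8·1 + 9·1 + -2·1.

15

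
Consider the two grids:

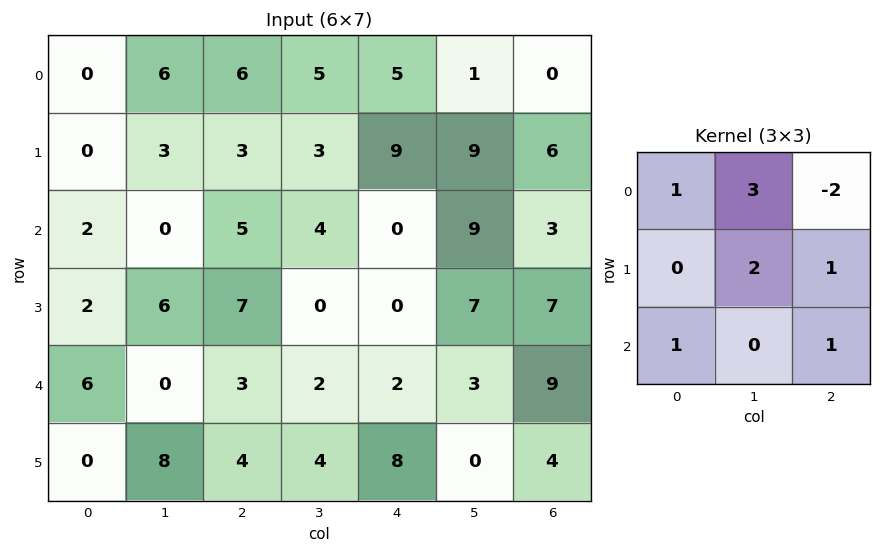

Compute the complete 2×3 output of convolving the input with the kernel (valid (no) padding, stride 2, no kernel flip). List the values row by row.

Output[0,0]: The receptive field on the input at this output position is [0 6 6 / 0 3 3 / 2 0 5]. Elementwise product with the kernel and sum: 0·1 + 6·3 + 6·-2 + 3·2 + 3·1 + 2·1 + 5·1.

22 31 35
20 22 53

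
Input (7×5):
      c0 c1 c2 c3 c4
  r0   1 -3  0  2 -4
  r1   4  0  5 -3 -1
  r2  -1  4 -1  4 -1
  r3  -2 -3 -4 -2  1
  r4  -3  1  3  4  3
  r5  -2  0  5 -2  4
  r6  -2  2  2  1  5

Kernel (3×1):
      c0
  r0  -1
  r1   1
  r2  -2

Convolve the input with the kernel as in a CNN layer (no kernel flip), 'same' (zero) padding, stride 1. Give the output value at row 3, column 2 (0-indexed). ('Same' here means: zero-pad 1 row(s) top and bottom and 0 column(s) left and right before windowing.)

-9

The receptive field on the zero-padded input at this output position is [-1 / -4 / 3]. Elementwise product with the kernel and sum: -1·-1 + -4·1 + 3·-2.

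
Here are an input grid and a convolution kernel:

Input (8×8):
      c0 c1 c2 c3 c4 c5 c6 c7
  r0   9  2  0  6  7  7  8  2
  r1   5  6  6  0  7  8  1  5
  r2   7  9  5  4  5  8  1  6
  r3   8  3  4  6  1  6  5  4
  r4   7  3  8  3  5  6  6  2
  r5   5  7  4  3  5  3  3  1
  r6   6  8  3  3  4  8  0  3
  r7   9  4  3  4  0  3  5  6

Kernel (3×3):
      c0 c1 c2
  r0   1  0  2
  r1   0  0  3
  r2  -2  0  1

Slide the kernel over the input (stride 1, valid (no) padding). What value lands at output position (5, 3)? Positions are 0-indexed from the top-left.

The receptive field on the input at this output position is [3 5 3 / 3 4 8 / 4 0 3]. Elementwise product with the kernel and sum: 3·1 + 3·2 + 8·3 + 4·-2 + 3·1.

28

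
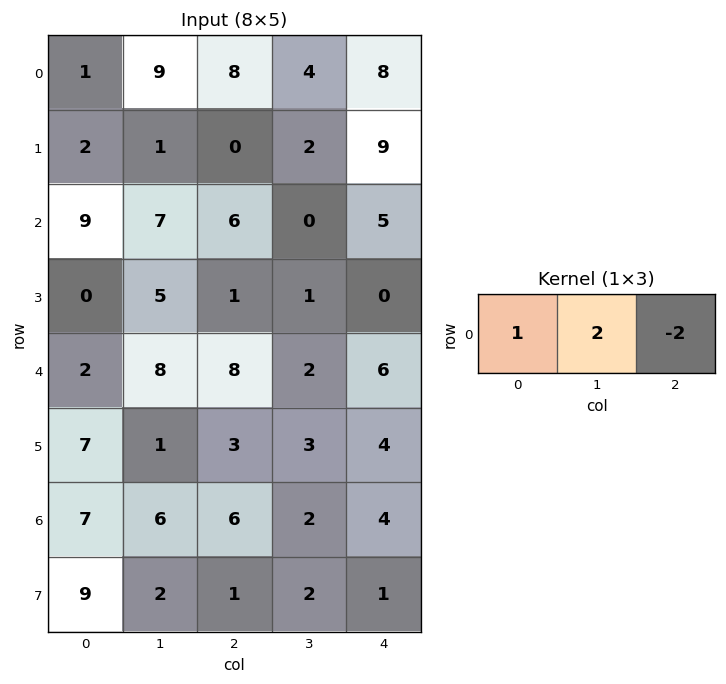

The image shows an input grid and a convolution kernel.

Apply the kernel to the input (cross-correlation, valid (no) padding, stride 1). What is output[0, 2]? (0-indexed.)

0

The receptive field on the input at this output position is [8 4 8]. Elementwise product with the kernel and sum: 8·1 + 4·2 + 8·-2.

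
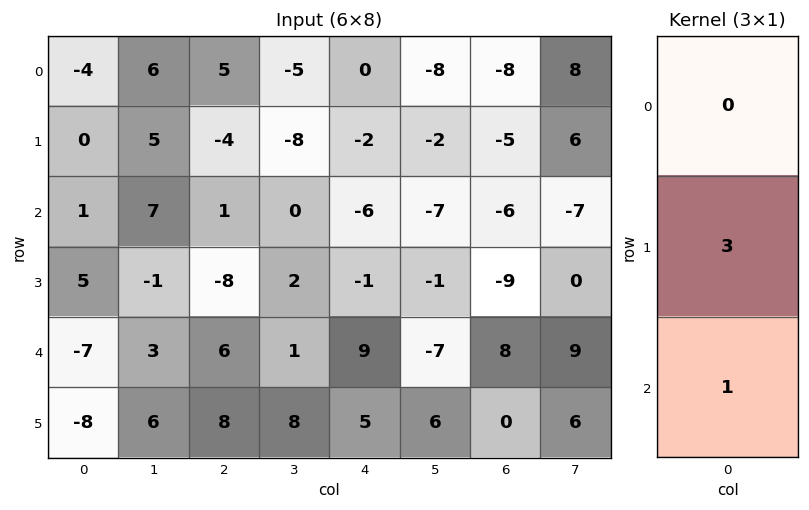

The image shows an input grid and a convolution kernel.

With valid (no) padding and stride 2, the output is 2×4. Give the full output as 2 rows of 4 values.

Output[0,0]: The receptive field on the input at this output position is [-4 / 0 / 1]. Elementwise product with the kernel and sum: 0·3 + 1·1.
Output[0,1]: The receptive field on the input at this output position is [5 / -4 / 1]. Elementwise product with the kernel and sum: -4·3 + 1·1.

1 -11 -12 -21
8 -18 6 -19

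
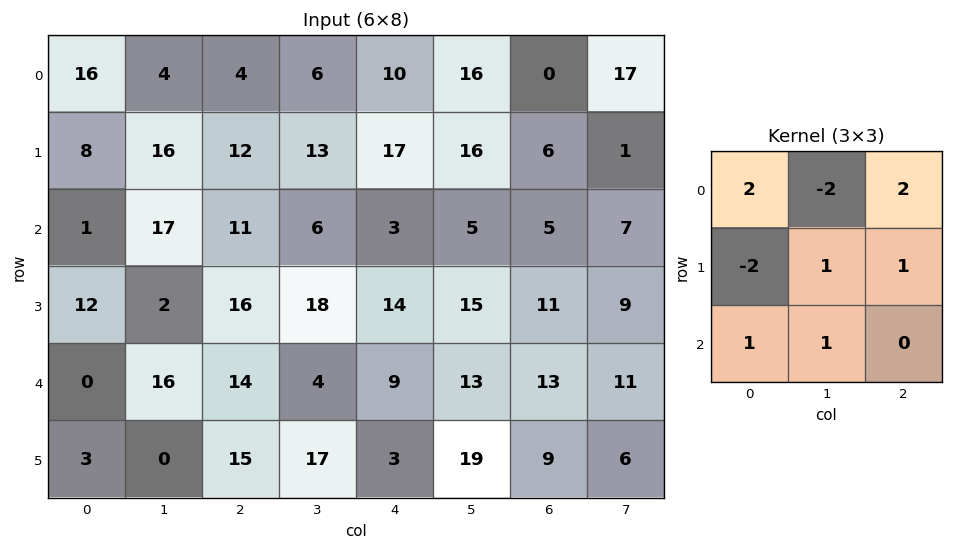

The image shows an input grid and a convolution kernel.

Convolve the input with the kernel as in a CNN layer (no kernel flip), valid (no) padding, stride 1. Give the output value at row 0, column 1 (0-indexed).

33

The receptive field on the input at this output position is [4 4 6 / 16 12 13 / 17 11 6]. Elementwise product with the kernel and sum: 4·2 + 4·-2 + 6·2 + 16·-2 + 12·1 + 13·1 + 17·1 + 11·1.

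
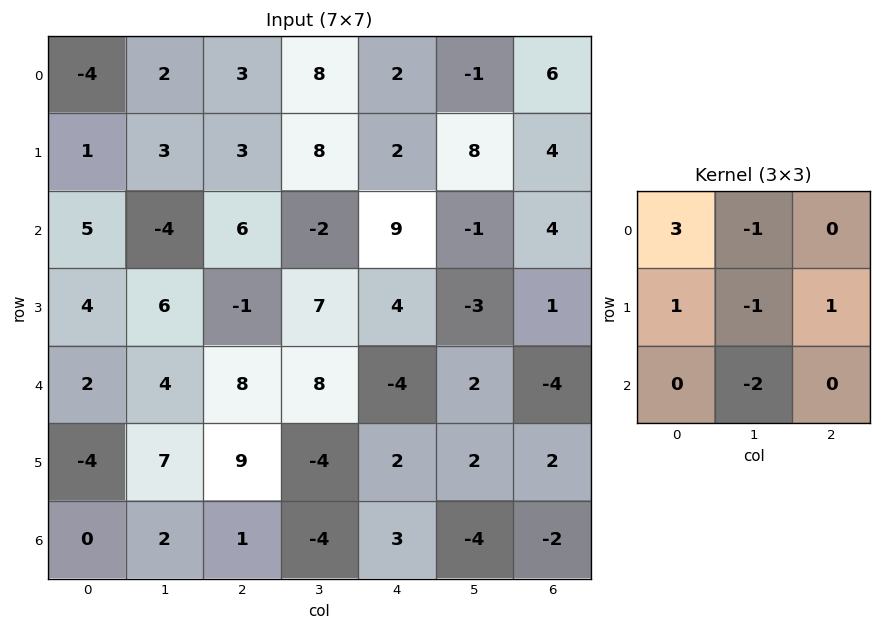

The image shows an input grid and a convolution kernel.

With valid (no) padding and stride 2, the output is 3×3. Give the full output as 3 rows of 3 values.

-5 2 7
8 0 32
-4 39 -4

Output[0,0]: The receptive field on the input at this output position is [-4 2 3 / 1 3 3 / 5 -4 6]. Elementwise product with the kernel and sum: -4·3 + 2·-1 + 1·1 + 3·-1 + 3·1 + -4·-2.
Output[0,1]: The receptive field on the input at this output position is [3 8 2 / 3 8 2 / 6 -2 9]. Elementwise product with the kernel and sum: 3·3 + 8·-1 + 3·1 + 8·-1 + 2·1 + -2·-2.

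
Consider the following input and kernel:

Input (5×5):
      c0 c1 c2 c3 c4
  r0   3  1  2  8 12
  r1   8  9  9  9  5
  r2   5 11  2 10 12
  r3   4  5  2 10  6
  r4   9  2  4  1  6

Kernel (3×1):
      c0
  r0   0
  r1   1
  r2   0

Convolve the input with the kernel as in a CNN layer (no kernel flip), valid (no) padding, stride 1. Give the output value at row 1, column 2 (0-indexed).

The receptive field on the input at this output position is [9 / 2 / 2]. Elementwise product with the kernel and sum: 2·1.

2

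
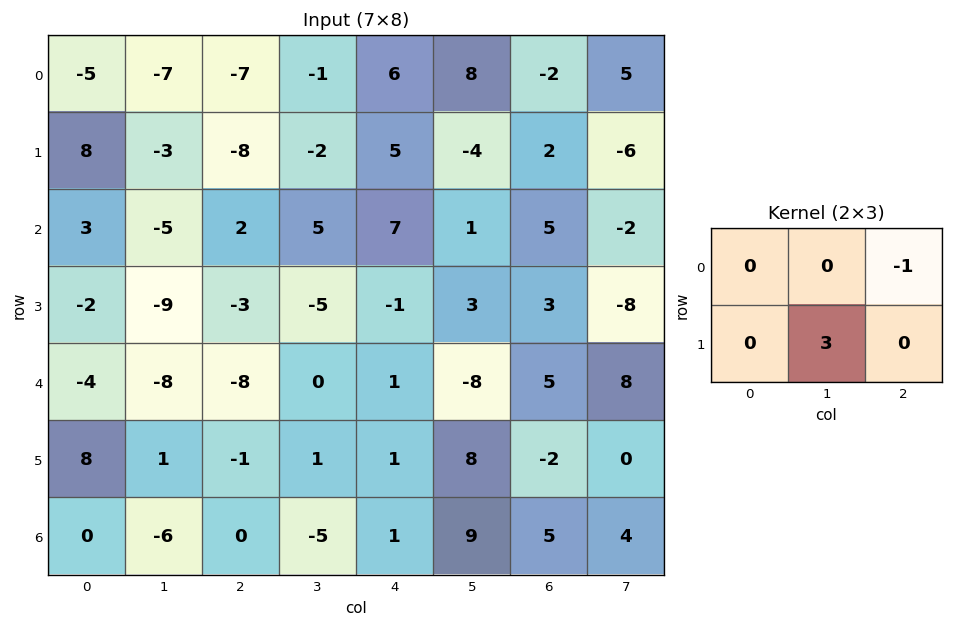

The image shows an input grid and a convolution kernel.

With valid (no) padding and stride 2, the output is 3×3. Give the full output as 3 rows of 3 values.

Output[0,0]: The receptive field on the input at this output position is [-5 -7 -7 / 8 -3 -8]. Elementwise product with the kernel and sum: -7·-1 + -3·3.
Output[0,1]: The receptive field on the input at this output position is [-7 -1 6 / -8 -2 5]. Elementwise product with the kernel and sum: 6·-1 + -2·3.

-2 -12 -10
-29 -22 4
11 2 19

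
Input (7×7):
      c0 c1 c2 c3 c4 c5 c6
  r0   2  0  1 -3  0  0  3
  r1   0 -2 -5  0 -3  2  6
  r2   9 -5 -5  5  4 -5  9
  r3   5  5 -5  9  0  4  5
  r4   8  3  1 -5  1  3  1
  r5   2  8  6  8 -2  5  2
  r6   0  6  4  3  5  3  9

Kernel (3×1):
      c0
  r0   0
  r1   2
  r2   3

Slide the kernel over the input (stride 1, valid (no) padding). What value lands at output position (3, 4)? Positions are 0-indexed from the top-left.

-4

The receptive field on the input at this output position is [0 / 1 / -2]. Elementwise product with the kernel and sum: 1·2 + -2·3.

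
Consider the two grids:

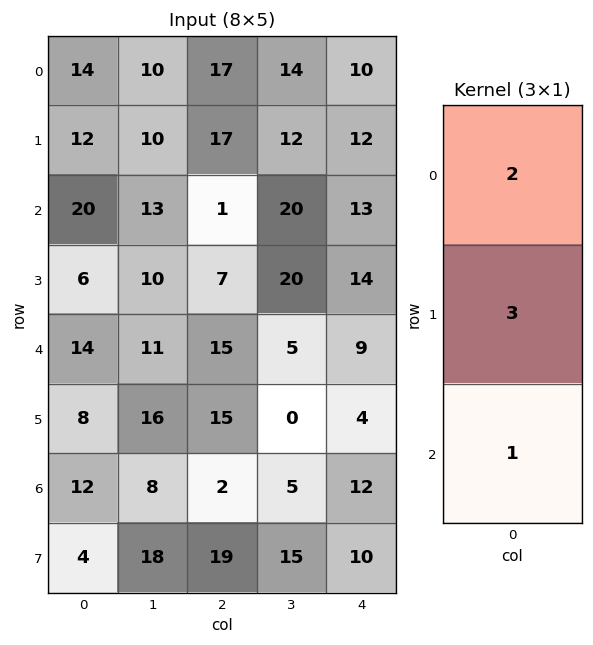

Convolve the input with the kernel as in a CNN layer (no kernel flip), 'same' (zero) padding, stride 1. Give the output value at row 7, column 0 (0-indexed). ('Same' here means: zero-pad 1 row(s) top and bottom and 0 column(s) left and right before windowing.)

The receptive field on the zero-padded input at this output position is [12 / 4 / 0]. Elementwise product with the kernel and sum: 12·2 + 4·3 + 0·1.

36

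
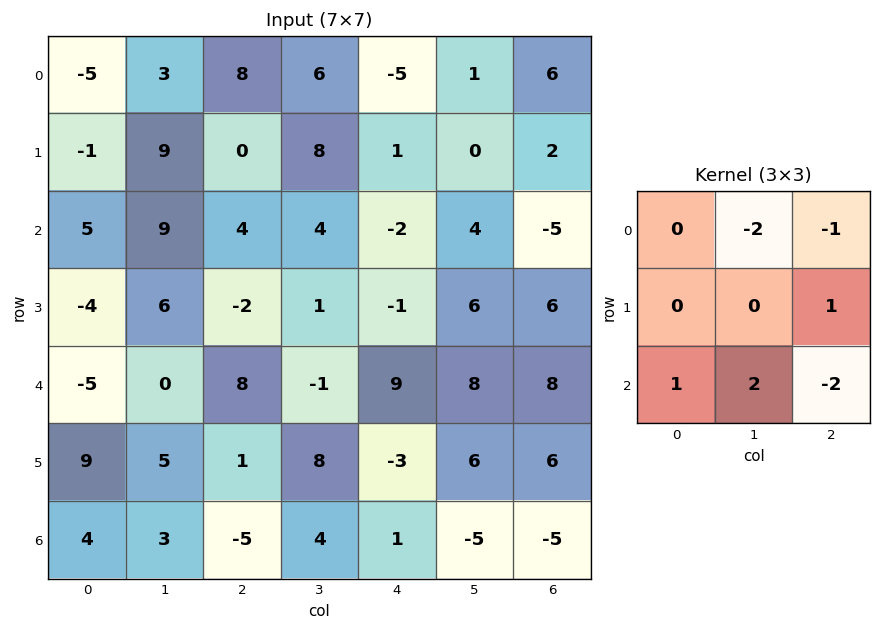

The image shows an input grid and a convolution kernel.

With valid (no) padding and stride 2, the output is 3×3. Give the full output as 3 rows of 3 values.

1 10 10
-45 -19 12
13 -9 -17

Output[0,0]: The receptive field on the input at this output position is [-5 3 8 / -1 9 0 / 5 9 4]. Elementwise product with the kernel and sum: 3·-2 + 8·-1 + 0·1 + 5·1 + 9·2 + 4·-2.
Output[0,1]: The receptive field on the input at this output position is [8 6 -5 / 0 8 1 / 4 4 -2]. Elementwise product with the kernel and sum: 6·-2 + -5·-1 + 1·1 + 4·1 + 4·2 + -2·-2.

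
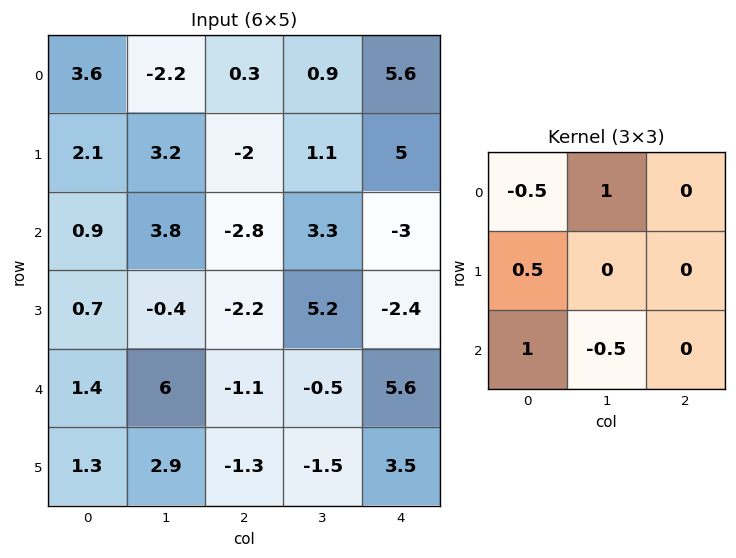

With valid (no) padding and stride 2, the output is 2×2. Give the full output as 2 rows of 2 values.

-3.95 -4.7
2.1 2.75

Output[0,0]: The receptive field on the input at this output position is [3.6 -2.2 0.3 / 2.1 3.2 -2 / 0.9 3.8 -2.8]. Elementwise product with the kernel and sum: 3.6·-0.5 + -2.2·1 + 2.1·0.5 + 0.9·1 + 3.8·-0.5.
Output[0,1]: The receptive field on the input at this output position is [0.3 0.9 5.6 / -2 1.1 5 / -2.8 3.3 -3]. Elementwise product with the kernel and sum: 0.3·-0.5 + 0.9·1 + -2·0.5 + -2.8·1 + 3.3·-0.5.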